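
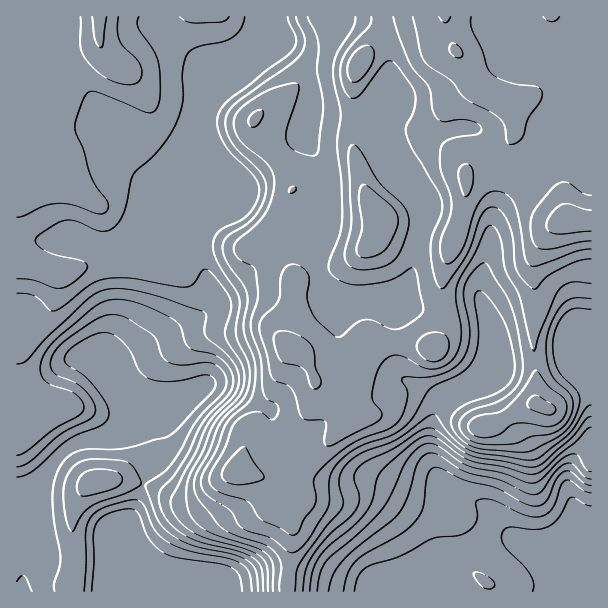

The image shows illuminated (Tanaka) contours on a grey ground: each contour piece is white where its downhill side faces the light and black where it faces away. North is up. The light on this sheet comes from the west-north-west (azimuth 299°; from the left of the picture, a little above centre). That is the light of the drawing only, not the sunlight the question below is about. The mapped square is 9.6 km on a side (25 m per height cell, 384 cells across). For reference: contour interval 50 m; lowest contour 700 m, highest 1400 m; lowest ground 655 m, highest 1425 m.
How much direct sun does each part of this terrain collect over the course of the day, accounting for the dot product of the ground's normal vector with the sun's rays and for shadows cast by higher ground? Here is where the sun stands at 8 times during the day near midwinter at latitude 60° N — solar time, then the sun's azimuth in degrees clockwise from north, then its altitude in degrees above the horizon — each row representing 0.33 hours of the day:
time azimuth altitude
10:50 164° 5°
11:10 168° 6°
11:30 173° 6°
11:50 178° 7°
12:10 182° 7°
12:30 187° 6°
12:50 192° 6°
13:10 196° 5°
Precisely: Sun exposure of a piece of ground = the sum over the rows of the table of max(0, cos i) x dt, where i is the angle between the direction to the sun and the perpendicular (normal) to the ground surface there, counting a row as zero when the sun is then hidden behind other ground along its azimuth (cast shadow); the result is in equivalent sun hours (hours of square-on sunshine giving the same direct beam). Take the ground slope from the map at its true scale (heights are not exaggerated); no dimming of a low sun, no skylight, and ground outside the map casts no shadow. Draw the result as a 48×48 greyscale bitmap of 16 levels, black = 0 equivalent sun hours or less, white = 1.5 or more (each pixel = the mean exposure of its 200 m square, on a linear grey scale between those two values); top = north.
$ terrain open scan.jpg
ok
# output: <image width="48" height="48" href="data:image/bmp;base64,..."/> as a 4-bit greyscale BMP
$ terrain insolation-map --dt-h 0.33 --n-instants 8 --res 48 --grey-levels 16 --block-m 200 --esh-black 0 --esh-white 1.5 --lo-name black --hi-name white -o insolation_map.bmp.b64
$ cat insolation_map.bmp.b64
<image width="48" height="48" href="data:image/bmp;base64,Qk32BAAAAAAAAHYAAAAoAAAAMAAAADAAAAABAAQAAAAAAIAEAAATCwAAEwsAABAAAAAAAAAAAAAAABEREQAiIiIAMzMzAERERABVVVUAZmZmAHd3dwCIiIgAmZmZAKqqqgC7u7sAzMzMAN3d3QDu7u4A////AEQzMzMzMzMzMzMzM0RERERERERDMzMzMzMhIzMzMzRVVWZCJFVVZlREREMiERIiMzMiMzMzNFeavMuVVnd3iGVUMzIhERIiMzMzMiMzRorO///JiJmYmHZlQzIhESMzMzM0QzMzV5vd3ty4ZomZmHdmVEQzM0VUMzM0RVZEV5mYd2d3VFiZmHdlVUREVoh1RDMzR5qoZnZVZVRVRFZ3d2ZVQyI0aJmFRTMzR6zbhTJHiHZEMzQzRVVUMiJGiZl1V1QyNHiZYgE2iYdTIiIhE0VEM1aJmZlmi4YxERIiEAARNVQyIjRDNEVERovMu7uZrKlRAAAAAAAAASIRI0aIdmZVaL3u7tzMp3mDAAAAEQAAABIRM0abuqmYm8///bq8kkaYMAAAAQAAABIiNENqzdzLzN7tuYnNpTN6pRABIRAAABEiNFM1iru8uoZlVorMuTNHmWISIiEAAAASJFUyNEV4dBAAJYiIiTMyMiEiIiEAAAAkNFVDMhJGUgAAATMiR0MQAAIyMiIQAAA2ZUVUQyE1ZRAAAAAAAkIAAAIzRVQhAAA2dTMjRDI2mmEAAAAAAkMQABMzVVVTEAE1ZTISNFVpzKQAABEAEkVAASM0RERVQzVVVTIiNGd4mYYgATIAEjWHMyNFQzNFVVdkIhEiEjMzIkUxE0MRIjN6qGZlVEMzM0VCAAEhABEQACMyNEVCIjNXmYdlVlVCESIQARIyEBIgASEjREVlI0RGiIh3d3ZkIhEAESMzMzMyEyEkVURoiXZmeJmZmIdkRUISIzMzMzMzRDI1VUNHmYh3eJqpmIdkV3QiMzM0VUMzRVVVZmVWd4dURXd2VWZVZ3QiEiNGiYZDRohlVmd3ZTIQASIiIjM0ZmVCABE1iYdURYhkRFeZmAAAABIzMgATQ0VkEAESNVZUM2dkM0eKuzMyE1ZDMyIyEAEzIjIRE0VTITVlREV4q2Zmd4dzMzMzEAACMzMiJFRDEBRmVTI1VlVnh2VUMzMzIAACVDMjRCESIRRnZSEREDRWZTI0MzMzIQABVkMzMQADMzRodCAAACM0QxEkMzMzIQABI0MzIAATRURWZCEAACIiIhIkUzMzIhFDEBIzIAEkZUM1VDEQACIiIiIkZjMzIlh0EBIzEAE1UyEkRDIQATMiIiMzRlMzJplTIiMzEBJFQhASNUMiEjMyIiMzRWQzR4ZTIzMxASNEMhABNEQzMzMzMiM0RFUzRVVEMzIhEzMyMyIjMzMzMzMzMzRERERDIRI0MzMjMzISNVVnZERDMzM0REVWVDNDEAASMzM1UzISNGeHVEREMzNERFZ3VDMzIAAAIzNGdDM0REVCEBIzMzNERGd2QyIzIQAAAjNGh0NmZVQgAAEjMzMzNWZTIjMzIQAAACMjV3ZnZmUhABEiMzMiNGQQESNFQhAAABIQE1ZVVVMiIjMzMzMyI0MQASRWZSAAACMQADVEMyESMzNEMzMzIzMhEjVmdkEAA1MQACRDMyESNEREQ0RDMzMzM0RVVUIQJVMhATRERDMzNEREQw=="/>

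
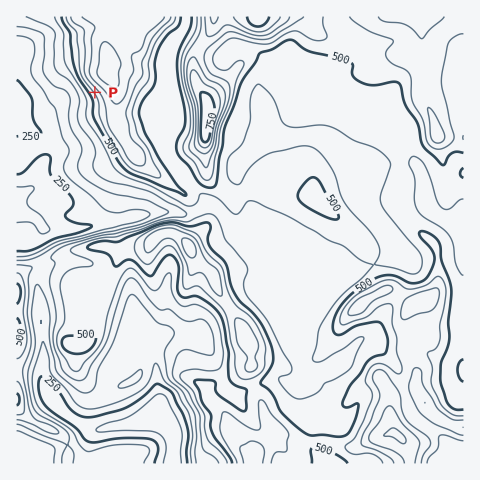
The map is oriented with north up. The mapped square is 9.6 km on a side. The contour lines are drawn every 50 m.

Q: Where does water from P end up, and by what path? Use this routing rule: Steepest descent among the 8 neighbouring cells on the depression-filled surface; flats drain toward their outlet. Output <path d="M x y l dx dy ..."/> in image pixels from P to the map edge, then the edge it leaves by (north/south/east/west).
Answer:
<path d="M95 92l-6 6-23 0-31 31-6 0-9-9-3 0"/>
exit: west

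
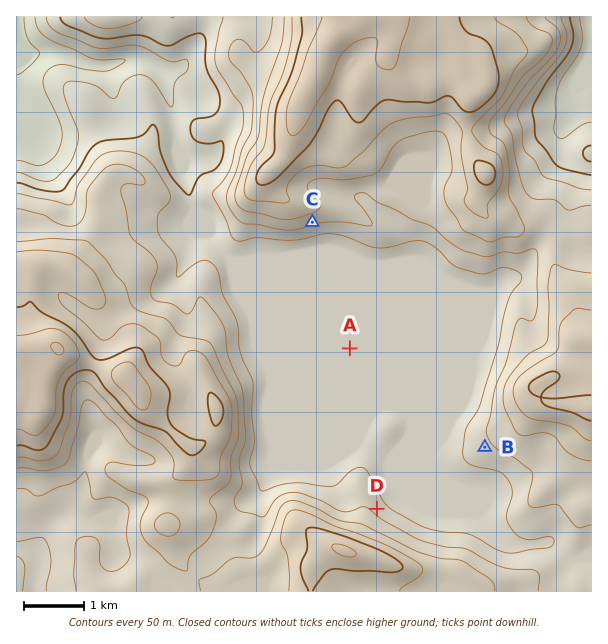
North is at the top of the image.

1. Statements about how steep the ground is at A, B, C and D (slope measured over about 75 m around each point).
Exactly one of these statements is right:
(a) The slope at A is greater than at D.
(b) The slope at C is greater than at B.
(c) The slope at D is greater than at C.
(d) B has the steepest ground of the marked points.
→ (b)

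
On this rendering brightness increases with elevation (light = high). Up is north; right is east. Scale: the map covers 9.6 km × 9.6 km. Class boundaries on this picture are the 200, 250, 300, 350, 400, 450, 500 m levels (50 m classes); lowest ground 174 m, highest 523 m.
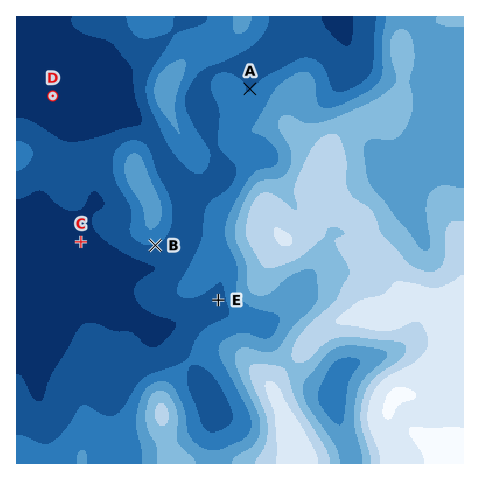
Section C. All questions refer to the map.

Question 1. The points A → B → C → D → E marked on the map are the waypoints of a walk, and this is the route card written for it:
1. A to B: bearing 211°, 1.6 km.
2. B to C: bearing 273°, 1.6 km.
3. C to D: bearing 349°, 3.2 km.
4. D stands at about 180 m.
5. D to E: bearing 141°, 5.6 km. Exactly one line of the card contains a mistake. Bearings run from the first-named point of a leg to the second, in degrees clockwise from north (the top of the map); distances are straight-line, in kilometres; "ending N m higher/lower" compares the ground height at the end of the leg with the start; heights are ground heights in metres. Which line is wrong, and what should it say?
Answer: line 1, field distance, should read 3.9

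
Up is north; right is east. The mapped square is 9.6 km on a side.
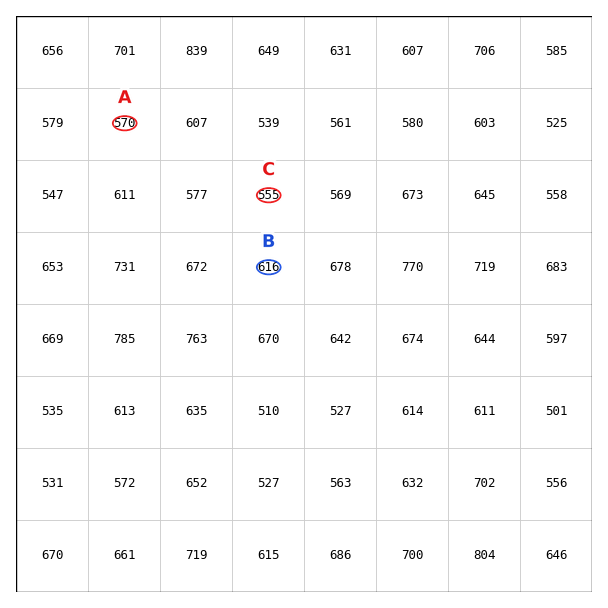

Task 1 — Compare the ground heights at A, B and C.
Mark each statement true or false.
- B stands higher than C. true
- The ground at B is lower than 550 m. false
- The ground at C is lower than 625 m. true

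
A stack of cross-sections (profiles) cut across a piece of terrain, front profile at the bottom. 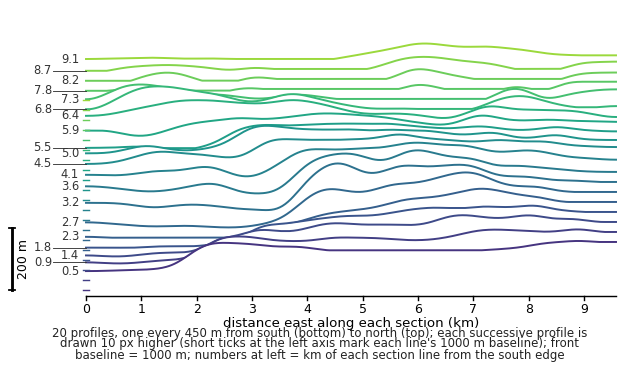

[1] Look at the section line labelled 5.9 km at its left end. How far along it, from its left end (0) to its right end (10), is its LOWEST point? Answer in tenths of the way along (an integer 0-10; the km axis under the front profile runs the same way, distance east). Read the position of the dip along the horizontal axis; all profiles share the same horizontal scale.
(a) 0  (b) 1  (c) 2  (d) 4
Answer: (b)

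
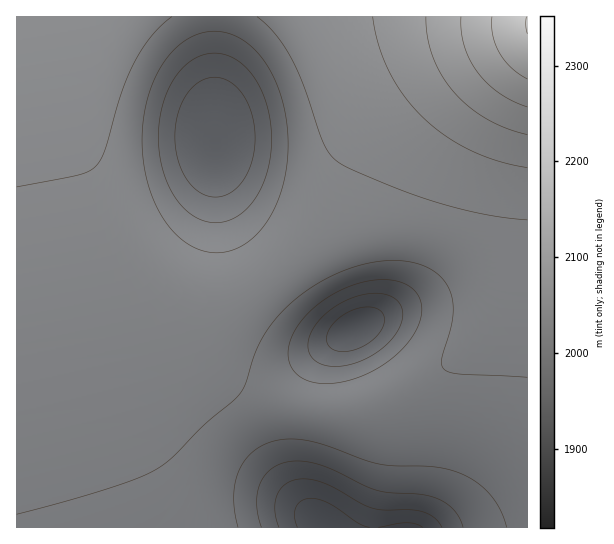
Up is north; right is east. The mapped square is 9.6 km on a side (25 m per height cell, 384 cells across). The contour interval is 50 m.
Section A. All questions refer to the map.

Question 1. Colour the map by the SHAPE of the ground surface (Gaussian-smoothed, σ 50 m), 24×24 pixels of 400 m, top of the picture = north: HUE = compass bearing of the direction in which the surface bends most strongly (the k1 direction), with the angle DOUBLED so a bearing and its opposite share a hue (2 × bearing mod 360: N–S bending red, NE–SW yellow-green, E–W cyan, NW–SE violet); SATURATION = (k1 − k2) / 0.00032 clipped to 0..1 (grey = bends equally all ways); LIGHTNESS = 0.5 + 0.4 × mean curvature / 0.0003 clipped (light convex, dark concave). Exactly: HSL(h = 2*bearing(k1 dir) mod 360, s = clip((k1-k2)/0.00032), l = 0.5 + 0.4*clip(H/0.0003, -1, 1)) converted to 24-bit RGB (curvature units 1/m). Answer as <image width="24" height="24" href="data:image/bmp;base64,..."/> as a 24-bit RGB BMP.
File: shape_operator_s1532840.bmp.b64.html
<image width="24" height="24" href="data:image/bmp;base64,Qk32BgAAAAAAADYAAAAoAAAAGAAAABgAAAABABgAAAAAAMAGAAATCwAAEwsAAAAAAAAAAAAAgIB/gIB/gIB/gIB/gIB/gYB/gYN+g4p7h51ykLtinNJLrsIxd0EnRw0iUgwfozgV+3AV5SU/FFaeALlgCfIBcsg+iaZfipVvgIB/gIB/gIB/gIB/gIB/gYF/g4R+iI15l6FvtbxdzbM+s1MkfBIwXhFFajRggJtbqrd/qIe8SmLfIsbsM9SZUbVmap9lepJxgH9/gH9/gH9/gH9/gIB/gYB/hIR9jY15n5dutpJbyFo5uyBJoReDbSaYQ2+tX8awe8Cmg56yaHm8V4u9WauxZKKNbZZ7dI52gH9/gH9/gH9/gH9/gIB/gYB/hIJ9jIV5moNwrGpfvkZoxjCklSnJOTTQUJ/SZczLdbewe5Wkcnuha32gbIubcJWUdI+Gd4p/gH9/gH9/gH9/gH9/gH9/gYB/g4B+iX97k3d0n2t5rV6bmlC+YknPUWrXYpTPcZ+7epOke4CWd3eTdXqRdYGPdoiMeImIeoeCgH9/gH9/gH9/gH9/gH9/gH9/gn9+hn18i3l8kXiGinaZZ3KxVoDQVH/hX2/efGrOk2+4k3Ojh3eTfHmMen6JeoKHe4WGfISDgH9/gH9/gH9/gH9/gH9/gH9/gX9/g35+hn1+iYF/e5J/YrCQQNXDLr7wOWb5gU38w1n00GDZs2uwlXeWgnyIfX+EfYKEfYODgH9/gH9/gH9/gH9/gH9/gH9/gH9/gn9/hH9+jId7lZ5ver1OF90XAM1WAMS8DyPjyzP//1Lq51q8uWmZlXeKhX6FfoCCfoGCgH9/gH9/gH9/gH9/gH9/gH+AgH+AgX+Ag35/jIB6o4xtx69QyOgSQKMAADoCADMPSGEh5xRR/Ttu3Fd2rmx6jnp/gn+Af4CAgH9/gH9/gH9/gH9/gH+AgICAf4CAf4CCf3+EiX2DnXN0xGte62c76HkGT2cFBTMABDMAOGAA4KkD54E4wHlemntyh358gYB/gH9/gH9/gH9/gH+AgIB/f4GAfYSDe4eJeICOf3iQmHaSs2qG31iG/0KO8h6TUCp9A00pAFkNL60ApuIVwrxPoJJsi4R4g4F8gH9/gH+AgH+AgIB/f4F/fYWAeJCJcZecaoKjb2imk2ulqW2cvmec41zA/1L3wD//FBr3A8beBdtyIdYrc7lNjp1pjIx1hYN6gH+AgH+AgH9/gIB/foR+eJF+baaOYLW1VIS8W1C+mVe8tWOorWyRsmyhxmPMuVnmg1DvRV7nQavVTb6iYKZyeJRvhYp1hYR3gH+AgH+AgIB/gIF/fIt7b6V1X8CJTMm/OH7IQzXDnj3JyVKpumOAoXJ+mnWVl26njGi1dGW4Z3SvbYyfdY+JfId4hoZ1hoN0gH+AgH+AgIB/gIN+fpd2arxlUtJ1OsixNWimPTKdijavzkGXz1hosHFqkHh4iXqIiHeNhXaQgnaOgXmIg3p9hX12h35yiYFvgH+AgH9/gIB/god8hqZwetFdSdVUQZ+SOUh6OjdzXzuCtz582lhPxIBimIBzhXp9hHmAhneAh3V9h3R5iHFyinRvi3lsjH5qgH+AgH9/gIF/hox6lrRrlt5YWshGRWh6RThnP0NhODtrj0lw2XVK05ldoopwh3l6hXd/hnR9iHF6im91jGxujm1pj3RnkHxmgH+AgIB/gYF/i495q75nuuNVfbRKPDxuTTNvSlNsLT5ub0t40ZtJ27hbqJZuiHh5hnWBiHGAim59jWt4kGhxkmZolG1llXhkgH+AgIB/gYF/kZF4wMJm4ORUoqZRNjVuNTF6UlJ+Jyd0TUlxzMZL3ddbqaFuiHh8h3OFim+GjWyEkGmAk2Z5lmVwmWVlmnNlgH+AgIB/gYF/kI15v7Bn48JVr4JMOjpuM0pxWEtvPytvS2J1pM9LwdldoqRxh3iBhnGJi22MkGqNlGeLmGWGm2Z/nGh1nW1rgH+AgH9/gYB/jYd6t5tq351Xw19GX0N2N0VnR0BiPzZrTIpxfNZMn9BgkJt1g3iGgW+KhWuOi2iSk2aXm2aYnmmSoG6KoHSBgH+AgH9/gIB/iIN8qYlu1H5c0kdOl0GPRDl1ODhvO1d+QbF7XNhQgsBlgpB6fHaHe26LfGqQgGeUhmaZj2iemW2ho3SipH2agH+AgH+AgIB/hIB9mn90wWtj009wwjmuYjSeMjuXNoWqQM2WWM5pcK1seomCdXOIc26McmqQc2eVdmabfWmfhm+jkXimnYOogH+AgH+AgH9/gn9/jXx6qW1yw1yIykfAeDXFM0PAOp/JT8qpYrqBc5l8eIKHcnSIbW+MaWuQZ2mWZmibaWqfcXCjfHqmiYWq"/>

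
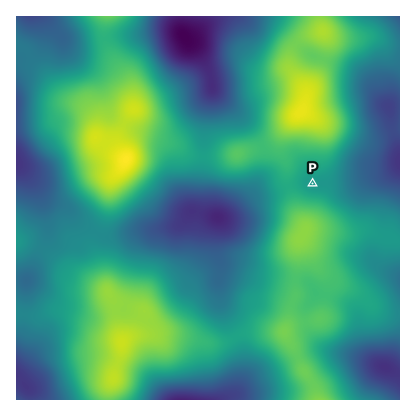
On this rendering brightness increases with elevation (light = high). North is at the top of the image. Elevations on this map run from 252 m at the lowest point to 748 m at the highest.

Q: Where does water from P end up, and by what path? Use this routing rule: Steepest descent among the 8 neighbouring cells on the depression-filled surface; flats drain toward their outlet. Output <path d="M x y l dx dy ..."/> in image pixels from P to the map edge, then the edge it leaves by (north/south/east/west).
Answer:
<path d="M312 184l44 0 8-6 14 0 4 0 10-10 8-4"/>
exit: east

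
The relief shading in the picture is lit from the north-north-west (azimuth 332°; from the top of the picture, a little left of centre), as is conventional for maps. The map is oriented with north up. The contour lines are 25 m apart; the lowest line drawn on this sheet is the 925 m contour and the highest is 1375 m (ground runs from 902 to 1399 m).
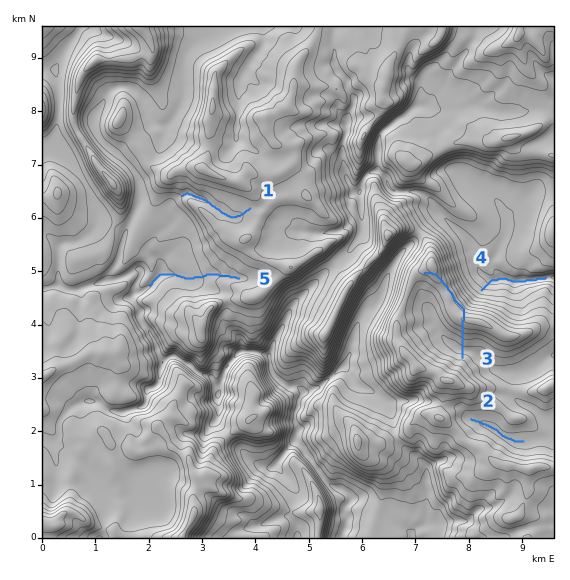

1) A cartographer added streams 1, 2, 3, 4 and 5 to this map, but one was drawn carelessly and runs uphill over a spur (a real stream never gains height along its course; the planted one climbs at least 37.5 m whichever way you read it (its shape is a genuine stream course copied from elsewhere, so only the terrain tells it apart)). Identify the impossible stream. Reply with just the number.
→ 3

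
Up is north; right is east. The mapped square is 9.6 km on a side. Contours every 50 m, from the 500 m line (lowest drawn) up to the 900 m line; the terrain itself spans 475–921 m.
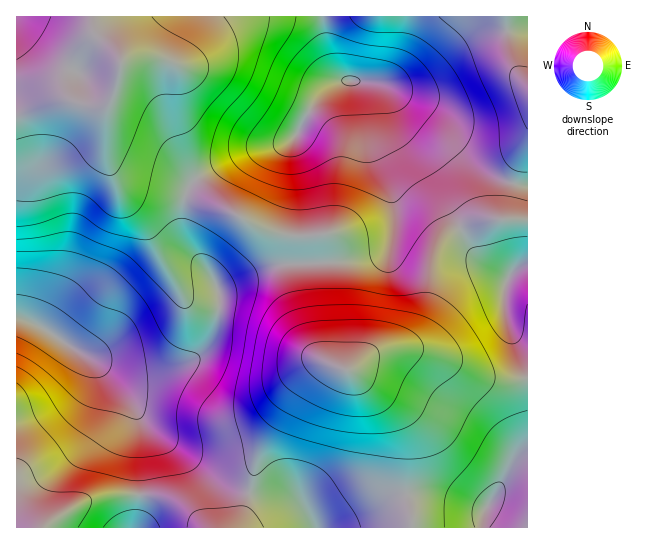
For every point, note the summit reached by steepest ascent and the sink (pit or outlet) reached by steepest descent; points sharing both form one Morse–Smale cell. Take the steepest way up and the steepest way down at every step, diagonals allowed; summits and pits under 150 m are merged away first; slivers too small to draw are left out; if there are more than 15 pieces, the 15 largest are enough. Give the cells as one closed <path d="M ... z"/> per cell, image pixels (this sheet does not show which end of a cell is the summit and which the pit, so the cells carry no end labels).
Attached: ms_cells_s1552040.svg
<path d="M93 16l-77 1 0 510 511 1 1-149-41 0-21-8-25-14-22-6-18-3-24 4-30 19-14-7-5-11 1-27-2-73-3-18-33 1-16-3-20-6-25-15-11-7-19-19-32-44-11-11-39-18-6-6-1-6 6-18 4-21-5-9-20-19z"/><path d="M506 16l-412 0-1 11 3 7 20 19 5 9-4 21-6 18 1 6 6 6 39 18 11 11 32 44 19 19 34 20 13 6 25 5 33-1 3 18 2 73-1 27 5 11 14 7 30-19 24-4 18 3 22 6 25 14 21 8 32 1 9-2 0-292-11-13-6-15z"/><path d="M527 16l-20 1 0 16 4 25 6 15 10 12z"/>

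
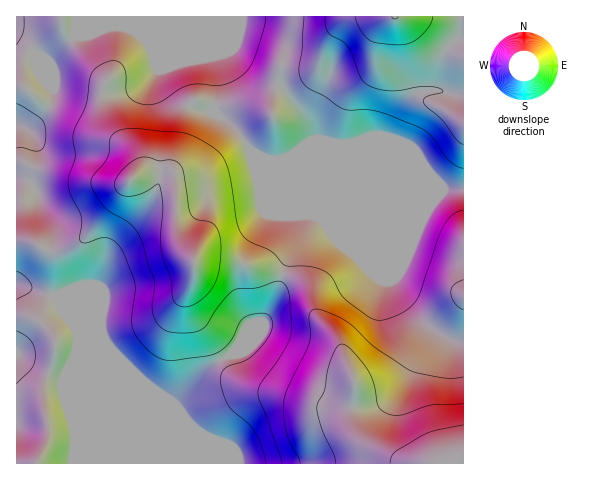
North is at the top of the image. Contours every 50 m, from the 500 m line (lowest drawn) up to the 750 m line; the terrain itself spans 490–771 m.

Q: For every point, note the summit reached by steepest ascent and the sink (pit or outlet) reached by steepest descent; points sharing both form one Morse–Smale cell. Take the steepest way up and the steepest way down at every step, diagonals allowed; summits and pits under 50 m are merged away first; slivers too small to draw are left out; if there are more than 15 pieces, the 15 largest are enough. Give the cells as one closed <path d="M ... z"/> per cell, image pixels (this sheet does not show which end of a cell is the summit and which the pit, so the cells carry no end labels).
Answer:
<path d="M364 156l-76 0-7 4-20-2 21 21 16 37 0 18-3 11-11 22-11 38-9 15-23 22-13 15-19 10-34 35-32-13-86-85-3-7-37-13-1 179 447 1 1-274-18 0-7-2z"/><path d="M154 56l3 14-9 11-14 9-22 4-37-2-19-4-12-26-4-2 13 31-1 8-6 12-14 16-7 1-9-3 0 159 38 13 3 7 86 85 32 13 34-35 19-10 39-41 30-78 1-22-16-37-34-32-10-16-18-15-6-8-8 4-14-4-11-6-12-14-7-20z"/><path d="M463 16l-386 0-3 20 9 1 22-9 14-2 14 5 17 0 61 26 6 23-1 31 22 20 13 19 13 8 17 2 7-4 76 0 75 32 7 2 17 0z"/><path d="M76 16l-60 1 0 107 2 2 7 2 7-1 14-16 6-12 1-8-14-34 5 5 12 26 19 4 37 2 22-4 14-9 9-11-4-16 9 14 7 20 12 14 11 6 14 4 8-4 3-28-6-23-61-26-17 0-14-5-14 2-22 9-8 0z"/>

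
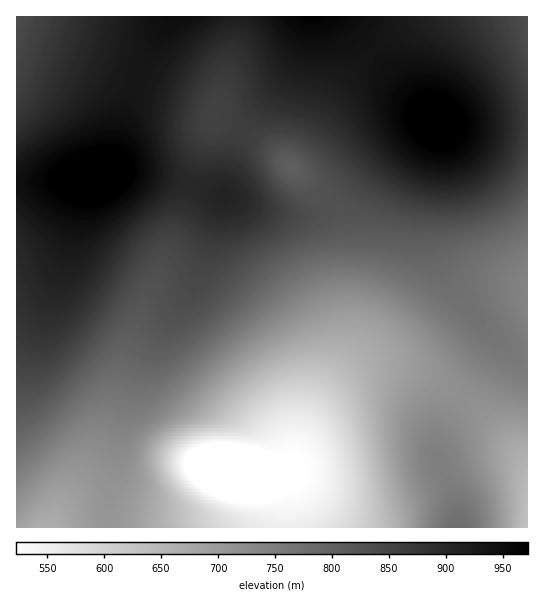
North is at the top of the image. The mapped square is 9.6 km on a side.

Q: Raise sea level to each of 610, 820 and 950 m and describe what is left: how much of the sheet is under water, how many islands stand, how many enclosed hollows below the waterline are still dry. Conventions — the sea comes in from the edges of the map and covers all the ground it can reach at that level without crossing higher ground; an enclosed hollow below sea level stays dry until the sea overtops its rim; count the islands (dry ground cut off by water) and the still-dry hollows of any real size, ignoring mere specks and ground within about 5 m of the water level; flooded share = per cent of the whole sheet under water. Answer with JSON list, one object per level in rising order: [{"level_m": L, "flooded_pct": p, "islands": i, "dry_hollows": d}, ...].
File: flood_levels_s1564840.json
[{"level_m": 610, "flooded_pct": 8, "islands": 0, "dry_hollows": 0}, {"level_m": 820, "flooded_pct": 48, "islands": 0, "dry_hollows": 1}, {"level_m": 950, "flooded_pct": 94, "islands": 2, "dry_hollows": 0}]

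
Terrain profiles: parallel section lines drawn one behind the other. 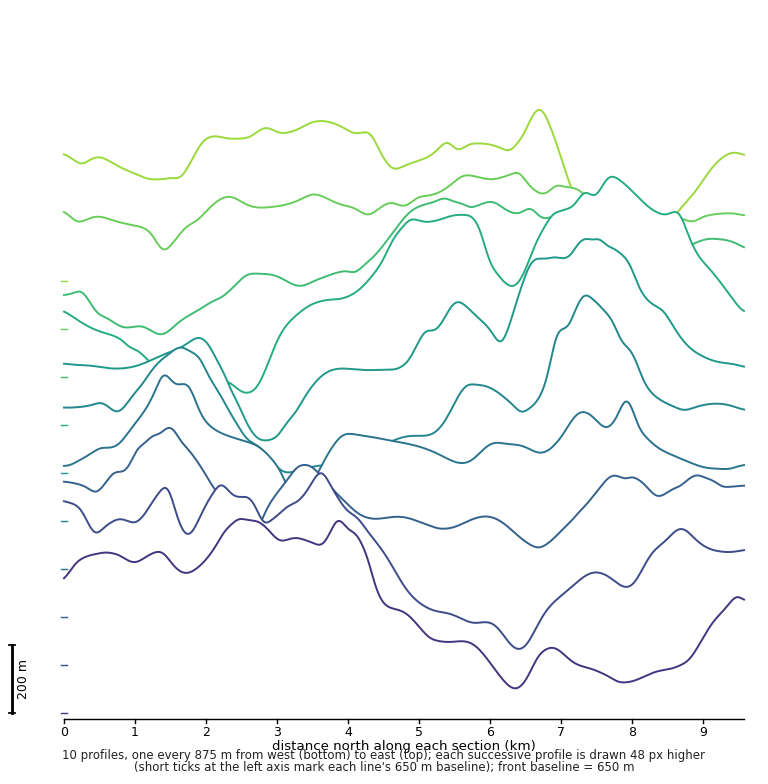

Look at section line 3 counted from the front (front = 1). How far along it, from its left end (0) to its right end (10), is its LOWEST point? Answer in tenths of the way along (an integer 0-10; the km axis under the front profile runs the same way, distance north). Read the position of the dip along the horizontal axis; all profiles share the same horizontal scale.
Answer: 7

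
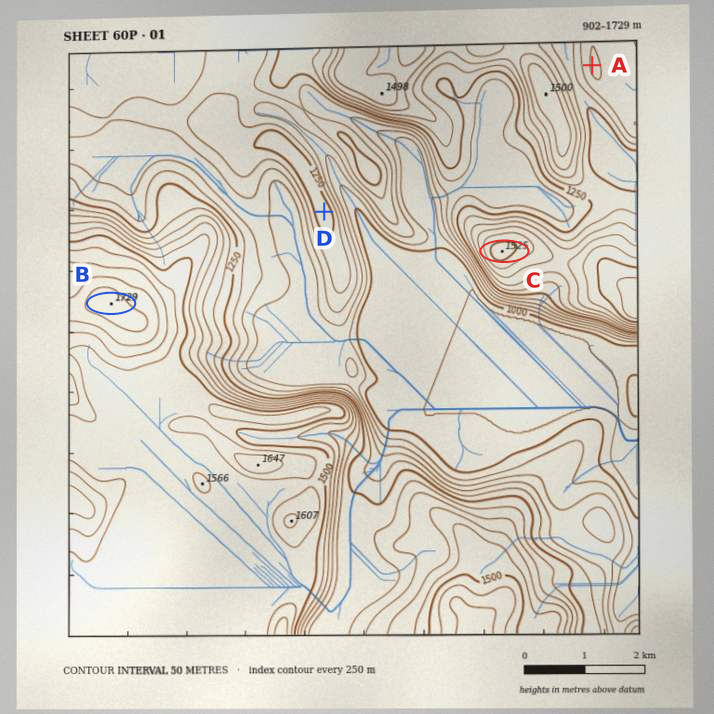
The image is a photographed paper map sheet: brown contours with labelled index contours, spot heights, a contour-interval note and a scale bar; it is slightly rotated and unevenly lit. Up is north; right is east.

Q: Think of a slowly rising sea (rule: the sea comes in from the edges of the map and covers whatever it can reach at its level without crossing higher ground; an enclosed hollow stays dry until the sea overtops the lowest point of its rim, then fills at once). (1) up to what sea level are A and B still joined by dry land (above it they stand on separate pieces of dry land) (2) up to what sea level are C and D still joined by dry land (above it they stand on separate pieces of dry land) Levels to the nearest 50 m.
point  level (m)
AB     1150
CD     1200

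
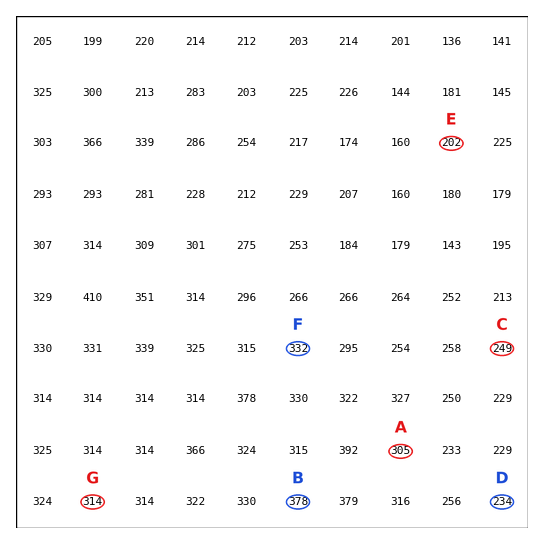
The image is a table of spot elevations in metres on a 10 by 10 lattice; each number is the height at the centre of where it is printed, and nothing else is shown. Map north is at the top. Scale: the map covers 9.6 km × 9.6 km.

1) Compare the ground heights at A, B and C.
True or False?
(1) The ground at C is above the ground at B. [False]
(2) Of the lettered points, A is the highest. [False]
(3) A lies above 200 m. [True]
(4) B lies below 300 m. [False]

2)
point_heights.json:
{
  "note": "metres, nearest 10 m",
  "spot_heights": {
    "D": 230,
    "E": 200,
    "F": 330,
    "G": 310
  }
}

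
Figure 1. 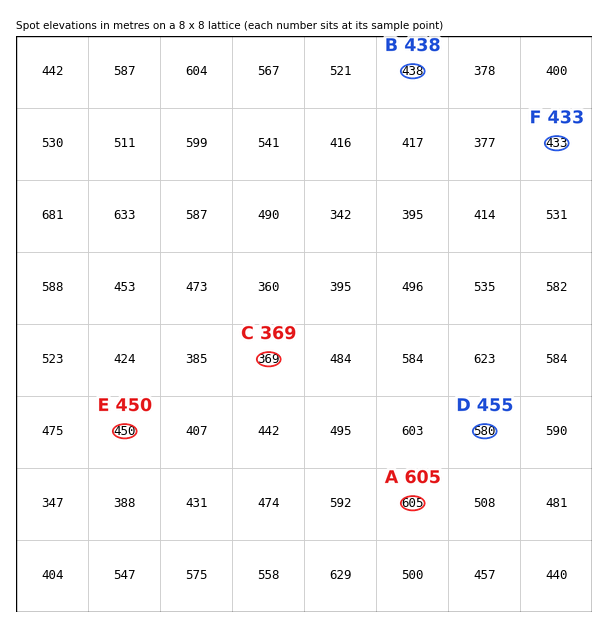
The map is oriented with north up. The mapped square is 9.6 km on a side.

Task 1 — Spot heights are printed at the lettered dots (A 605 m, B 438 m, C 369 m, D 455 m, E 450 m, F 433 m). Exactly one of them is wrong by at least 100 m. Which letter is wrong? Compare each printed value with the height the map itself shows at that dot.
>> D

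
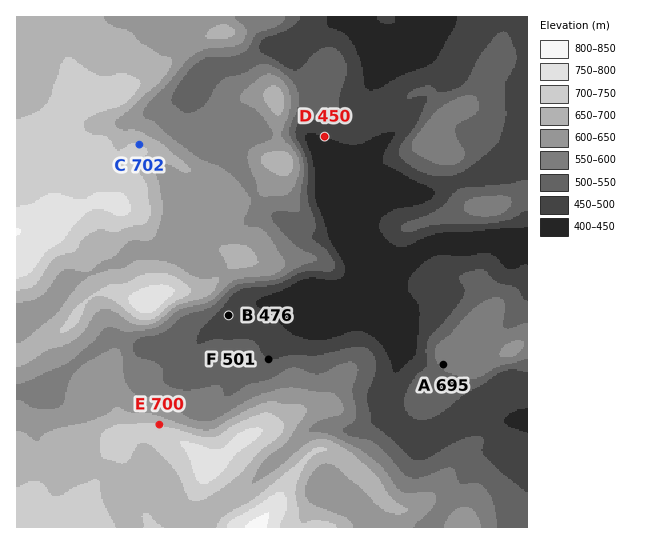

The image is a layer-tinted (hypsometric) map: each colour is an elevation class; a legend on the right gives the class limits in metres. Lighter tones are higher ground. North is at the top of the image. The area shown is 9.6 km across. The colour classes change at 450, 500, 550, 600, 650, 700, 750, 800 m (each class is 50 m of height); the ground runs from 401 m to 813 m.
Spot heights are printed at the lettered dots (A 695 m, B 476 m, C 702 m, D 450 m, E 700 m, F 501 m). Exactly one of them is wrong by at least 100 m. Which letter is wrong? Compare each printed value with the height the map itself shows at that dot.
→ A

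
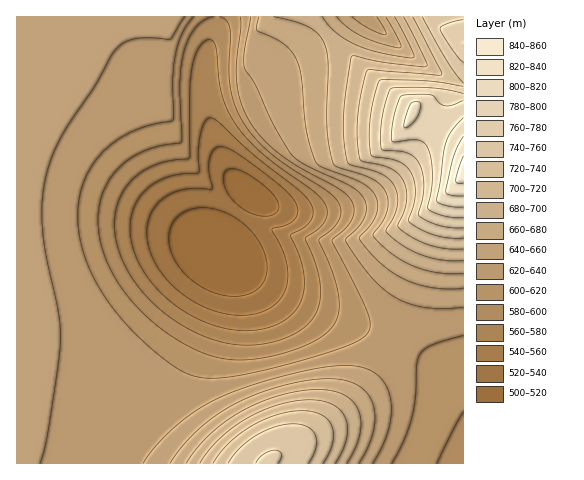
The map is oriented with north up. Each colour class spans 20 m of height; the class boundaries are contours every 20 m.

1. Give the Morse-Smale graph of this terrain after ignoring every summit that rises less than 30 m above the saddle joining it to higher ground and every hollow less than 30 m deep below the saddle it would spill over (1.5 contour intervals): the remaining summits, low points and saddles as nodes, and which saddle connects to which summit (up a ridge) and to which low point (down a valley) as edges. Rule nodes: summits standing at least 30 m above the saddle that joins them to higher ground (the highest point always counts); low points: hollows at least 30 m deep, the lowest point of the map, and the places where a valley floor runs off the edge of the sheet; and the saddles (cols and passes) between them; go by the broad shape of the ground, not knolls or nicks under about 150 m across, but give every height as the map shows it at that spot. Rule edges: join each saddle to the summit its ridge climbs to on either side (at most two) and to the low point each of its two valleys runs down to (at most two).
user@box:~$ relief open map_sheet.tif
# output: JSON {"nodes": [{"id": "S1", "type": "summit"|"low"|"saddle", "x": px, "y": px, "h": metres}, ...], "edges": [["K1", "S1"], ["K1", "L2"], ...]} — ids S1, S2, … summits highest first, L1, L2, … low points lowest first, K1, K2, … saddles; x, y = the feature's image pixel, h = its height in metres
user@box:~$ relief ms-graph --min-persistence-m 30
{"nodes": [
{"id": "S1", "type": "summit", "x": 463, "y": 172, "h": 852},
{"id": "S2", "type": "summit", "x": 463, "y": 43, "h": 780},
{"id": "S3", "type": "summit", "x": 269, "y": 460, "h": 761},
{"id": "L1", "type": "low", "x": 222, "y": 256, "h": 505},
{"id": "L2", "type": "low", "x": 367, "y": 17, "h": 624},
{"id": "K1", "type": "saddle", "x": 463, "y": 85, "h": 739},
{"id": "K2", "type": "saddle", "x": 325, "y": 29, "h": 685},
{"id": "K3", "type": "saddle", "x": 395, "y": 340, "h": 624}],
"edges": [["K1", "S1"], ["K1", "S2"], ["K1", "L2"], ["K2", "S1"], ["K2", "L1"], ["K2", "L2"], ["K3", "S1"], ["K3", "S3"], ["K3", "L1"]]}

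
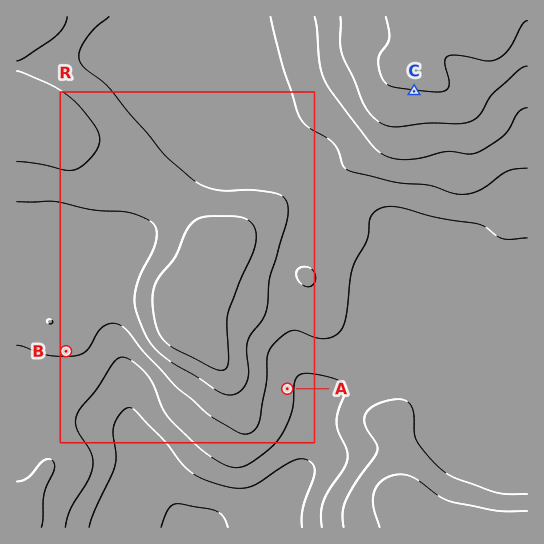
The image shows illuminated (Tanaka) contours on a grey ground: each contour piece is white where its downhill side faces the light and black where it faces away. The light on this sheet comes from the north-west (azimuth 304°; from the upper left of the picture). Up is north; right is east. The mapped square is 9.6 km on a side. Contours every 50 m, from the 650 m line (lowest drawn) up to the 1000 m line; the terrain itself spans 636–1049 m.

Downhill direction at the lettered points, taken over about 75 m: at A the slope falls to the E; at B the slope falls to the S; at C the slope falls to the S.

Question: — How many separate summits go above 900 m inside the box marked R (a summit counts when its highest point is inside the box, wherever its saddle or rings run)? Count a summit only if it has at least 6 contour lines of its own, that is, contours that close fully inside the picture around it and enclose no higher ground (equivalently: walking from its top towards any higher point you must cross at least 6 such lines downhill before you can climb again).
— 0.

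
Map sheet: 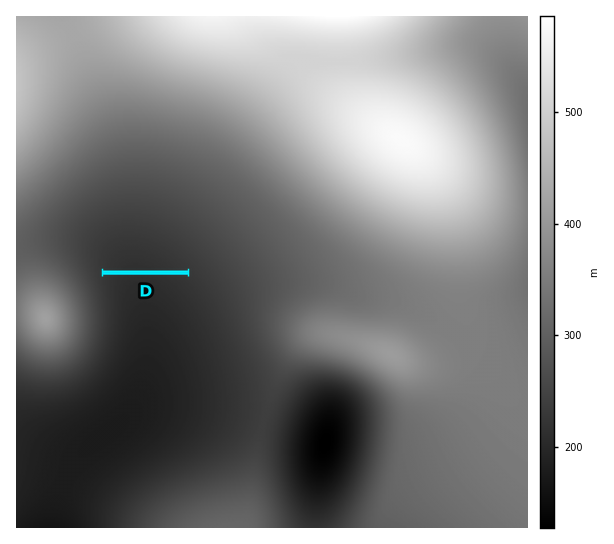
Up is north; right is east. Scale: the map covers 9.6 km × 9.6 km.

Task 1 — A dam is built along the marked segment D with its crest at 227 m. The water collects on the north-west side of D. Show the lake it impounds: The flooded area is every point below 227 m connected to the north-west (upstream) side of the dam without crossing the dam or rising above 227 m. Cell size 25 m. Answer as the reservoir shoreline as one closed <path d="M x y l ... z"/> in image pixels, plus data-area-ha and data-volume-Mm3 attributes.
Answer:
<path d="M138 243l-16 0-11 5-6 9-1 13 80 0-13-11-12-8-21-8z" data-area-ha="57" data-volume-Mm3="3.13"/>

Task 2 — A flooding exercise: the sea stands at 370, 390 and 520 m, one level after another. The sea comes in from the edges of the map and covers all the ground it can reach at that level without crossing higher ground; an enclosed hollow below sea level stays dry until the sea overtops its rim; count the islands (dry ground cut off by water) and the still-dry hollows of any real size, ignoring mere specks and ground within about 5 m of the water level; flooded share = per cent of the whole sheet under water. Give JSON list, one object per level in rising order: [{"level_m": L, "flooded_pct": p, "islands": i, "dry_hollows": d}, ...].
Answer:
[{"level_m": 370, "flooded_pct": 67, "islands": 2, "dry_hollows": 0}, {"level_m": 390, "flooded_pct": 72, "islands": 2, "dry_hollows": 0}, {"level_m": 520, "flooded_pct": 93, "islands": 1, "dry_hollows": 0}]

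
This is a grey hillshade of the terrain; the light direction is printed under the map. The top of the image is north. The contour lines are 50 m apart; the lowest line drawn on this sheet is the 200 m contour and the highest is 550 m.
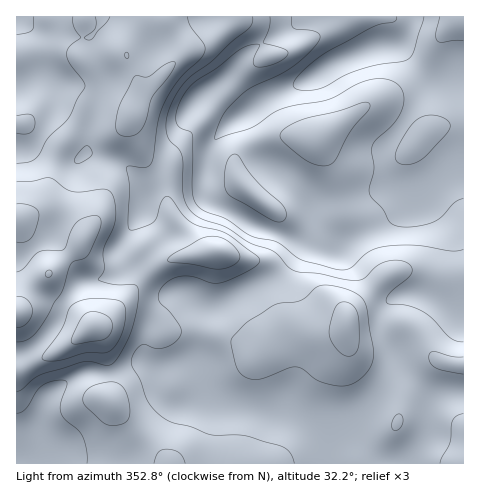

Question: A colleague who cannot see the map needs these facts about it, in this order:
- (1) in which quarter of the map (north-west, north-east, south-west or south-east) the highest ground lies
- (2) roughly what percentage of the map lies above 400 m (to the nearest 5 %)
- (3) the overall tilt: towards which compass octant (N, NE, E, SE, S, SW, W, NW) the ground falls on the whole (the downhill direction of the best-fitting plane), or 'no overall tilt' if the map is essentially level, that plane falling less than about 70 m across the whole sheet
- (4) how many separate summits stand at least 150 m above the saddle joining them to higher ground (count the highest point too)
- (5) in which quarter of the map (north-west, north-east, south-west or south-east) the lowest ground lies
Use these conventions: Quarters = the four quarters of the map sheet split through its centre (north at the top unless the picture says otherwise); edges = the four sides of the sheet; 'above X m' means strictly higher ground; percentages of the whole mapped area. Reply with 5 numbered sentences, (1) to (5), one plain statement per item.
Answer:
(1) The highest point lies in the south-west quarter of the map.
(2) Roughly 35 % of the ground is higher than 400 m.
(3) Overall the map slopes down towards the north-east.
(4) Counting only tops that stand 150 m proud, the map has 1 summit.
(5) The lowest point lies in the north-east quarter of the map.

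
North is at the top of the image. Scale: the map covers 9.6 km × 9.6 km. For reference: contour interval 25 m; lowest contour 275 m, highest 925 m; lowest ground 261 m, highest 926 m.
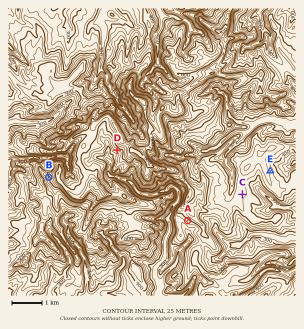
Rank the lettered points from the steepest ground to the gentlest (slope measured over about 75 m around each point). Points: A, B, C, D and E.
B D A E C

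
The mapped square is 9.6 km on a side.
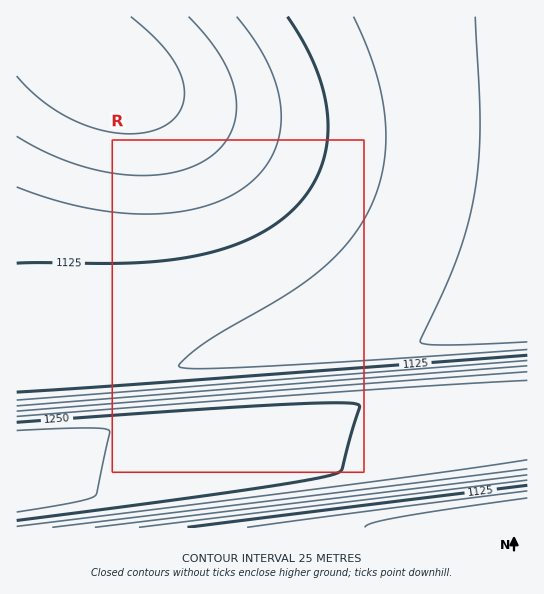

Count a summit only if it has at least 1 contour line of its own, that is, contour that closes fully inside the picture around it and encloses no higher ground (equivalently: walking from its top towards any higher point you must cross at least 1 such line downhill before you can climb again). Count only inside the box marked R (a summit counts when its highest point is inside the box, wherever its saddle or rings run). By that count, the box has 0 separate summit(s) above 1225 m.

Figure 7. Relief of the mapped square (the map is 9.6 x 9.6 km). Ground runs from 1060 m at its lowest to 1285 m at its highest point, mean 1150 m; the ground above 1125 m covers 49.7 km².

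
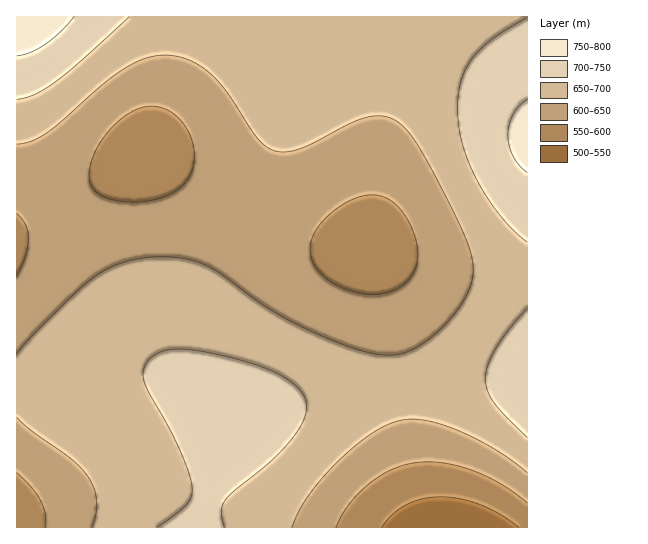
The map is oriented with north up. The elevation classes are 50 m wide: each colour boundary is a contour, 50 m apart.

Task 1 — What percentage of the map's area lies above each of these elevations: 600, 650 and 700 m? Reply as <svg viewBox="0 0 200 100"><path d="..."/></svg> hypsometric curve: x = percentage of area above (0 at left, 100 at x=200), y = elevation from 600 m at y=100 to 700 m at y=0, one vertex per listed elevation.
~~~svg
<svg viewBox="0 0 200 100"><path d="M179 100l-64-50-86-50"/></svg>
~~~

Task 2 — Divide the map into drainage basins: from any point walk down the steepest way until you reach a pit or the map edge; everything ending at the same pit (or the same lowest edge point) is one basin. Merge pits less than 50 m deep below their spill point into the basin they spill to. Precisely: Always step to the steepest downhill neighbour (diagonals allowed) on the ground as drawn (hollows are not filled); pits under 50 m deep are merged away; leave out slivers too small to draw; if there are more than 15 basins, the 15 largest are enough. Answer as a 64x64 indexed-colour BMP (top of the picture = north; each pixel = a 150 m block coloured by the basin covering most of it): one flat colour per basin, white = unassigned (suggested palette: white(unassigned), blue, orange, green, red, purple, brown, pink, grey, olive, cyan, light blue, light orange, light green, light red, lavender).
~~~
<image width="64" height="64" href="data:image/bmp;base64,Qk12CAAAAAAAAHYAAAAoAAAAQAAAAEAAAAABAAQAAAAAAAAIAAATCwAAEwsAABAAAAAAAAAA////ALR3HwAOf/8ALKAsACgn1gC9Z5QAS1aMAMJ34wB/f38AIr28AM++FwDox64AeLv/AIrfmACWmP8A1bDFADMzMzMzMzMzMzMzMiIiIiIiIiIiIiIiIiIiIiIiIiIiMzMzMzMzMzMzMzMyIiIiIiIiIiIiIiIiIiIiIiIiIiIzMzMzMzMzMzMzMzMiIiIiIiIiIiIiIiIiIiIiIiIiIjMzMzMzMzMzMzMzMyIiIiIiIiIiIiIiIiIiIiIiIiIiMzMzMzMzMzMzMzMzIiIiIiIiIiIiIiIiIiIiIiIiIiIzMzMzMzMzMzMzMzMyIiIiIiIiIiIiIiIiIiIiIiIiIjMzMzMzMzMzMzMzMzIiIiIiIiIiIiIiIiIiIiIiIiIiMzMzMzMzMzMzMzMzMiIiIiIiIiIiIiIiIiIiIiIiIiIzMzMzMzMzMzMzMzMzIiIiIiIiIiIiIiIiIiIiIiIiIjMzMzMzMzMzMzMzMzMiIiIiIiIiIiIiIiIiIiIiIiIiMzMzMzMzMzMzMzMzMyIiIiIiIiIiIiIiIiIiIiIiIiIzMzMzMzMzMzMzMzMzMiIiIiIiIiIiIiIiIiIiIiIiIjMzMzMzMzMzMzMzMzMyIiIiIiIiIiIiIiIiIiIiIiIiMzMzMzMzMzMzMzMzMzMiIiIiIiIiIiIiIiIiIiIiIiIzMzMzMzMzMzMzMzMzMxEiIiIiIiIiIiIiIiIiIiIiIjMzMzMzMzMzMzMzMzERERERESIiIiIiIiIiIiIiIiIiMzMzMzMzMzMzMzMzERERERERERERIiIiIiIiIiIiIiIREzMzMzMzMzMzMxERERERERERERERERESIiIiIiIiIhEREREREzMzMzMRERERERERERERERERERERERERERERERERERERERERERERERERERERERERERERERERERERERERERERERERERERERERERERERERERERERERERERERERERERERERERERERERERERERERERERERERERERERERERERERERERERERERERERERERERERERERERERERERERERERERERERERERERERERERERERERERERERERERERERERERERERERERERERERERERERERERERERERERERERERERERERERERERERERERERERERERERERERERERERERERERERERERERERERERERERERERERERERERERERERERERERERERERERERERERERERERERERERERERERERERERERERERERERERERERERERERERERERERERERERERERERERERERERERERERERERERERERERERERERERERERERERERERERERERERERERERERERERERERERERERERERERERERERERERERERERERERERERERERERERERERERERERERERERERERERERERERERERERERERERERERERERERERERERERERERERERERERERERERERERERERERERERERERERERERERERERERERERERERERERERERERERERERERERERERERERERERERERERERERERERERERERERERERERERERERERERERERERERERERERERERERERERERERERERERERERERERERERERERERERERERERERERERERERERERERERERERERERERERERERERERERERERERERERERERERERERERERERERERERERERERERERERERERERERERERERERERERERERERERERERERERERERERERERERERERERERERERERERERERERERERERERERERERERERERERERERERERERERERERERERERERERERERERERERERERERERERERERERERERERERERERERERERERERERERERERERERERERERERERERERERERERERERERERERERERERERERERERERERERERERERERERERERERERERERERERERERERERERERERERERERERERERERERERERERERERERERERERERERERERERERERERERERERERERERERERERERERERERERERERERERERERERERERERERERERERERERERERERERERERERERERERERERERERERERERERERERERERERERERERERERERERERERERERERERERERERERERERERERERERERERERERERERERERERERERERERERERERERERERERERERERERERERERERERERERERERERERERERERERERERERERERERERERERERERERERERERERERERERERERIRERERERERERERERERERERERERERERERERERERERERIhERERERERERERERERERERERERERERERERERERERERIiERERERERERERERERERERERERERERERERERERERERIiIRERERERERERERERERERERERERERERERERERERERIiIhERERERERERERERERERERERERERERERERERERERIiIiERERERERERERERERERERERERERERERERERERESIiIiIREREREREREREREREREREREREREREREREREREiIiIiIhERERERERERERERERERERERERERERERERERIiIiIiIiEREREREREREREREREREREREREREREREREiIiIiIiIiIREREREREREREREREREREREREREREiIiIiIiIiIiIiIhERERERERERERERERERERERESIiIiIiIiIiIiIiIiIi"/>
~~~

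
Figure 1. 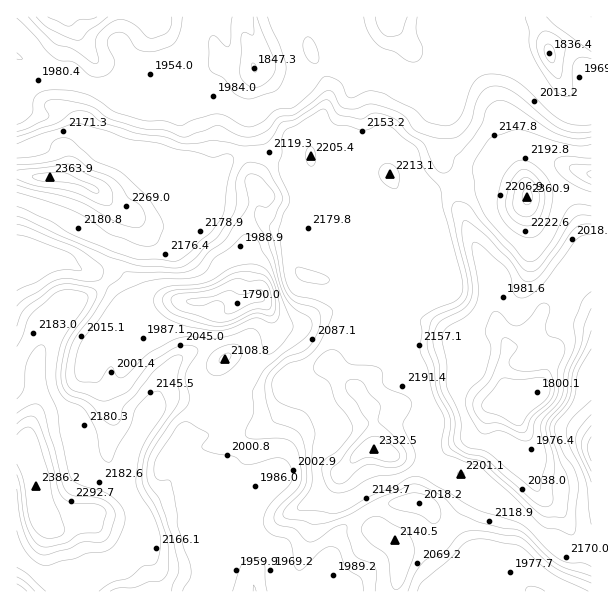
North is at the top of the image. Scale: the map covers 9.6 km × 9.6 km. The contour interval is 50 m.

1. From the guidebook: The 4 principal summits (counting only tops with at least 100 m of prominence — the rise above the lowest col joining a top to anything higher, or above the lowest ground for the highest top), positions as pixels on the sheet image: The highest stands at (36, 486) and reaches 2386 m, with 596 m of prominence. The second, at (48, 177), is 2364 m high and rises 244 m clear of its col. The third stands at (527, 197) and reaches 2361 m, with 242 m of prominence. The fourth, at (374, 449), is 2333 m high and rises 168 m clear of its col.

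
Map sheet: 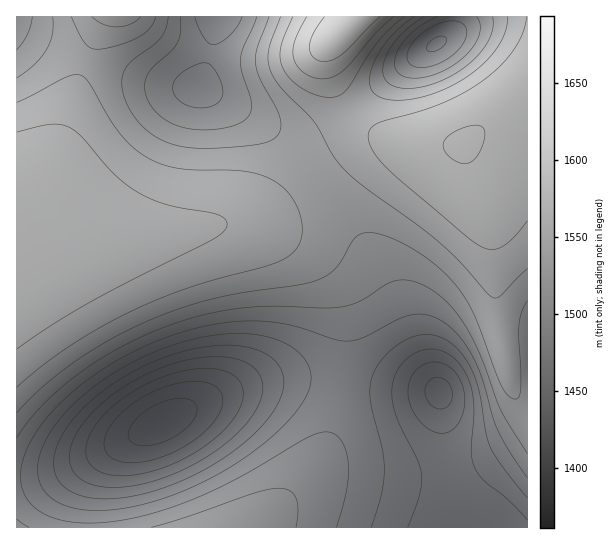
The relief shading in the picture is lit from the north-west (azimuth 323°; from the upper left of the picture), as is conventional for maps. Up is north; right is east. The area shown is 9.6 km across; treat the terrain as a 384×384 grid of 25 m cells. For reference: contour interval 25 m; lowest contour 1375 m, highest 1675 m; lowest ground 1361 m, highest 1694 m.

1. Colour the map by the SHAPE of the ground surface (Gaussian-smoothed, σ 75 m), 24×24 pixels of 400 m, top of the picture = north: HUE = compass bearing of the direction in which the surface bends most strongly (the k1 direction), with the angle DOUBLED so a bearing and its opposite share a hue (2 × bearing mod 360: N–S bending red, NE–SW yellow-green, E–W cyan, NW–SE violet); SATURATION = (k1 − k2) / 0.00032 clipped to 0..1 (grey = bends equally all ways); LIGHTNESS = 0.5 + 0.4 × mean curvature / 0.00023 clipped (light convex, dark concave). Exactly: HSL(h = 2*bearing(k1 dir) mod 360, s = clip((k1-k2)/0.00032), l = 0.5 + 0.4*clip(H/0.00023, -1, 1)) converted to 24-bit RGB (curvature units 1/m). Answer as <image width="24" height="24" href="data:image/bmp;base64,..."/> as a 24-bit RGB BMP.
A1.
<image width="24" height="24" href="data:image/bmp;base64,Qk32BgAAAAAAADYAAAAoAAAAGAAAABgAAAABABgAAAAAAMAGAAATCwAAEwsAAAAAAAAAAAAAUpptUpp+VZuWXIieY26ke2itl2u2rG67uHC7t3Oxr3WkpXeYnHmOk3yHi36Ehn+Df36DeXqFdHSHdG6IeWqIg2qEfl5ydT9oSZdIQZRQQZBfSI5yVI2MYHGSfWafoWmvuWu5vW6yunCos3OeqHaUnXmMk32Hi4CGgH+HeHyKcHKOb2eSe1+Uk12UkUeSikaPZZdGSZA6MogyMIE8N31LR3peXXp2gWqGoWeWs2iaumuauW+XsnORqHeMnHuIkIGHgoKKd4OQanWYYlyfeE+ko0unlz2dgl6UjZpQbZFBTYUzM3ooJXEjJ20qNW42UnBMfHRelmFkq2NztGh8tW2ArnOBpHmAl4CAhI2FdpOWYoKjSk6wbza3uTC+qkKZdZ+JooNcl45SeIlFUnw0NW8mJWUeI2MeMGgnTXI3doBKlHxVqHFbr25ksHJsqnxzoIp6kJh9cJ2DVZ6oNkurYhuxxxS9xkxhc9Juq2dppmhgl3NahIJSWXVBOWsuJ2UhI2QdL2wiSHkubog9mZhLqI5Urohfropoq5VtpahseqheS5FkLj5oQxFgnxJ38bZffv5ur22GsmmErGV+nWJyg2djYHJXP29ALW4xJXAmL3gmRoQuaJE7jZ9HqqVQsJ1as51etqZZs6tHenU7KBonHg8kbTJF7v+ao/+Lq3KTtG+auGuetWigqGaejmiSZGx+UXtrP31VNYFDM4c0SJA4Z5lCiKNMqaxSsqBYt5FUt21DjjRCRhxRExdINaWD4//LxfuNoXaUrHOetXCoum2zumu6p2i0iWanY2OZW4CPT41+R49nRZNUTphJap1RiaJZpaNiqIVlrVpprz6nUR+pETivNua42P+84+FtlXmPnneYqHSksnKxs2+4q227nGu4hWixaGWoYHuhXJSbWZmHWZpzXZtkbZxlhZlylIh8nm+Xi02yTDC6KVW9U9mPzv9+0YtJi3yJkXqPmXiYoXaipHSrpHKynnC2km62gmyyb2usanqlaY2haJ+daZ+Nbp6Gd5iGf4qOhW+VfVafXkafTmucZsRf1OVivWVLhX6EiH2IjXyNkXqUlHibl3ailnSpk3Oti3GugXGsdHKoc4Gkc5KjcqCjc6Ged5eYdniNhGaOgleOcFaKZoGLhbhnxchop2tmgn+Cg3+DhH+Ghn6Kh3yPinqVi3ibjHahi3Wkh3alf3ikeoGieo+jeZeid5CbdHiQhGmLi1uIiFiIdmSEcZGBhrFyqbF5mHx/gICBgIGCgIGDf4GGfn+KfnyOgHqUhHiYhnich3qdg36dgYedgI6dfImZeXWRiGeNjVqGi1iDhWOHcnmJdZ2GgKx6laKCkIOJgICCgIODf4WEfYiIe4iMeYOQeHyTeXeXgHiahX2ahYOZhYmYgoWVhHeRkGWQkFeGjlaDi2OIeHKKd5aUeKOLfaR9jZeDjIGHgYCGgYSFf4iFe42Id5GQdIyVcoKYcnibeXacg32biYSZjIWVkXmTlGSNk1aFkVWDjWKIgHSLeY6TeJ2Tep+JgJp/jI+CiX6DhX6MhIOIgYuFepGGdJaObpeaa4qdbHyfcnWfg3udkYCamniVnGOMmVSGlVOFkmCLhXOOfYmSfJmYfJqRfpaGhJCAioeAiHyBjHyUjoONho2Ee5SBcZqHaJ2VY5OeZICcbHSZhHWXmnGToV6EoFB6mVF6kmGFg3SRe4icfpCigJGfgpCXhI6LiomCiH9+h3yBl3iZlYCLlI6Dhph8cJt1ZJmAX5GLYYGIam9/hWZ4lFRlnUNWm0FOk1dTiY5scKKTcKe0dY+7enm5kHywmH6hlX6RjXyFiHuDmnOTnHmBn4p7nqB1hJxqaY1gWntaXW1XaWJVdk5Jhzk6ljIwnlA1ppRBcbdBOMtRPNCjTqjQYWXTnm3WvHLNuXS1o3aYknmJlmyBoW9wqoRtrZJlpZRWjINOdHFHZmZGYl1LaktRhEJgoEFetFhLv7BVkNc7LecOAdAtC7p6J428cUjR01/h3WnJxm2oqHORjWduompjs3RavXRJtG48mG09fnhKUXlaS3yKPlShVTq8lFjIw4TJy56r0cCPq91JL8MBAGQJAEQYIFxKl0aG2UyQ21+PwWqHg2VknWFYuVhFyk8yxV4yr49NXKlnPsi/JKDYHFjNJzLLaFXHqYrH1qjS5q3G6pGW35dBTYEOAjMAADMEDy4IjXoo0WU6ympbe2FklFFUszw8zUc0x5FbmsV8a9OgO9XQK3mnKz99PUJvWnl7iJpusZqD0oyi9o27/4Ky8jtlcW0pBC8MADMIDlcCe6kdxbRA"/>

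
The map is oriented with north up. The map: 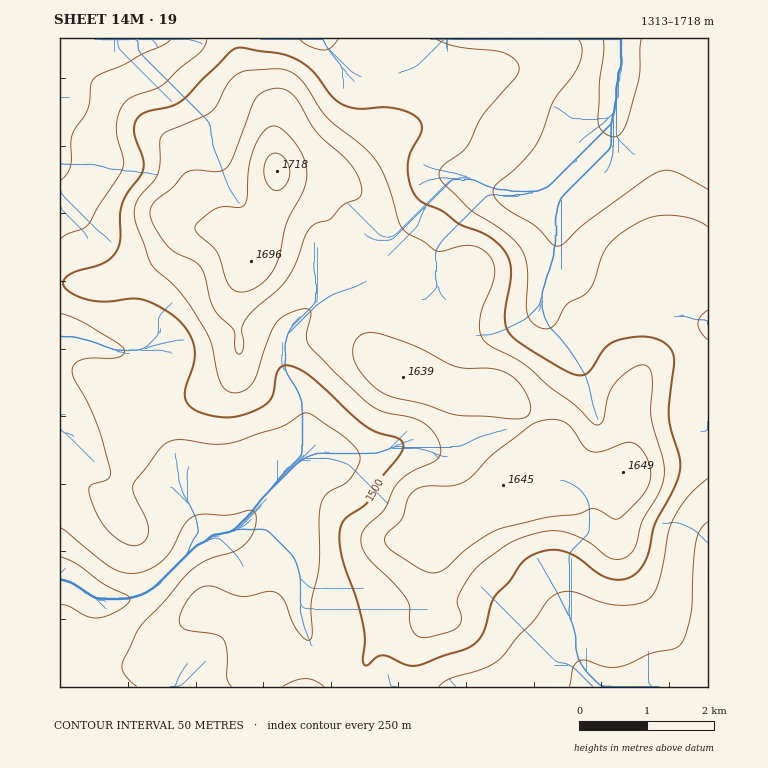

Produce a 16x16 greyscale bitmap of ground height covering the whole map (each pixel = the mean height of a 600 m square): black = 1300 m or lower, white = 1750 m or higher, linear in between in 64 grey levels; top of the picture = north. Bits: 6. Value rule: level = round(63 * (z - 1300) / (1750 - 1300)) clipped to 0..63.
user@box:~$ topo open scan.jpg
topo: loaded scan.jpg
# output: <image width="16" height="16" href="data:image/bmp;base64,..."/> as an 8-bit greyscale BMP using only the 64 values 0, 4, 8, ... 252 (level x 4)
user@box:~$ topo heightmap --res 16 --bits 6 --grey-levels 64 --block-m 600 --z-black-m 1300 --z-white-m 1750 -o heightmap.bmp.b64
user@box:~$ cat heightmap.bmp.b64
<image width="16" height="16" href="data:image/bmp;base64,Qk02BQAAAAAAADYEAAAoAAAAEAAAABAAAAABAAgAAAAAAAABAAATCwAAEwsAAAABAAAAAAAAAAAAAAEBAQACAgIAAwMDAAQEBAAFBQUABgYGAAcHBwAICAgACQkJAAoKCgALCwsADAwMAA0NDQAODg4ADw8PABAQEAAREREAEhISABMTEwAUFBQAFRUVABYWFgAXFxcAGBgYABkZGQAaGhoAGxsbABwcHAAdHR0AHh4eAB8fHwAgICAAISEhACIiIgAjIyMAJCQkACUlJQAmJiYAJycnACgoKAApKSkAKioqACsrKwAsLCwALS0tAC4uLgAvLy8AMDAwADExMQAyMjIAMzMzADQ0NAA1NTUANjY2ADc3NwA4ODgAOTk5ADo6OgA7OzsAPDw8AD09PQA+Pj4APz8/AEBAQABBQUEAQkJCAENDQwBEREQARUVFAEZGRgBHR0cASEhIAElJSQBKSkoAS0tLAExMTABNTU0ATk5OAE9PTwBQUFAAUVFRAFJSUgBTU1MAVFRUAFVVVQBWVlYAV1dXAFhYWABZWVkAWlpaAFtbWwBcXFwAXV1dAF5eXgBfX18AYGBgAGFhYQBiYmIAY2NjAGRkZABlZWUAZmZmAGdnZwBoaGgAaWlpAGpqagBra2sAbGxsAG1tbQBubm4Ab29vAHBwcABxcXEAcnJyAHNzcwB0dHQAdXV1AHZ2dgB3d3cAeHh4AHl5eQB6enoAe3t7AHx8fAB9fX0Afn5+AH9/fwCAgIAAgYGBAIKCggCDg4MAhISEAIWFhQCGhoYAh4eHAIiIiACJiYkAioqKAIuLiwCMjIwAjY2NAI6OjgCPj48AkJCQAJGRkQCSkpIAk5OTAJSUlACVlZUAlpaWAJeXlwCYmJgAmZmZAJqamgCbm5sAnJycAJ2dnQCenp4An5+fAKCgoAChoaEAoqKiAKOjowCkpKQApaWlAKampgCnp6cAqKioAKmpqQCqqqoAq6urAKysrACtra0Arq6uAK+vrwCwsLAAsbGxALKysgCzs7MAtLS0ALW1tQC2trYAt7e3ALi4uAC5ubkAurq6ALu7uwC8vLwAvb29AL6+vgC/v78AwMDAAMHBwQDCwsIAw8PDAMTExADFxcUAxsbGAMfHxwDIyMgAycnJAMrKygDLy8sAzMzMAM3NzQDOzs4Az8/PANDQ0ADR0dEA0tLSANPT0wDU1NQA1dXVANbW1gDX19cA2NjYANnZ2QDa2toA29vbANzc3ADd3d0A3t7eAN/f3wDg4OAA4eHhAOLi4gDj4+MA5OTkAOXl5QDm5uYA5+fnAOjo6ADp6ekA6urqAOvr6wDs7OwA7e3tAO7u7gDv7+8A8PDwAPHx8QDy8vIA8/PzAPT09AD19fUA9vb2APf39wD4+PgA+fn5APr6+gD7+/sA/Pz8AP39/QD+/v4A////ACw4QEhYWFhsbGRUSDw4MDAkKERYWFhYcIiMcFRISEQ4FCQwTExQXHiQmHxkWGRcPDRQRDA4RFyMrLCcgHyUdEBMWEg8PEBUdKS4vLSsrJBQUFRQSEhASFx8lKy4sLSkaFBYYGRkVFRwhJykqKSUkGBUWGB8kGx0oLS0sJx8hIxkUFhcgKCElKionIxsYHB0YGhseJy0nJCYmJSIWFRgZFxoeJSw1LygmJSQjFRAWGRkUHCsxMzIqKCIdFg8NERUVEBcmKzA3LSgeFRANCwsODg8WIiYsMyoiHRgTDwsICwwNExkgJysgGxoYFhINBgkMDA0RFx8eFxgYFhUUDwYICw="/>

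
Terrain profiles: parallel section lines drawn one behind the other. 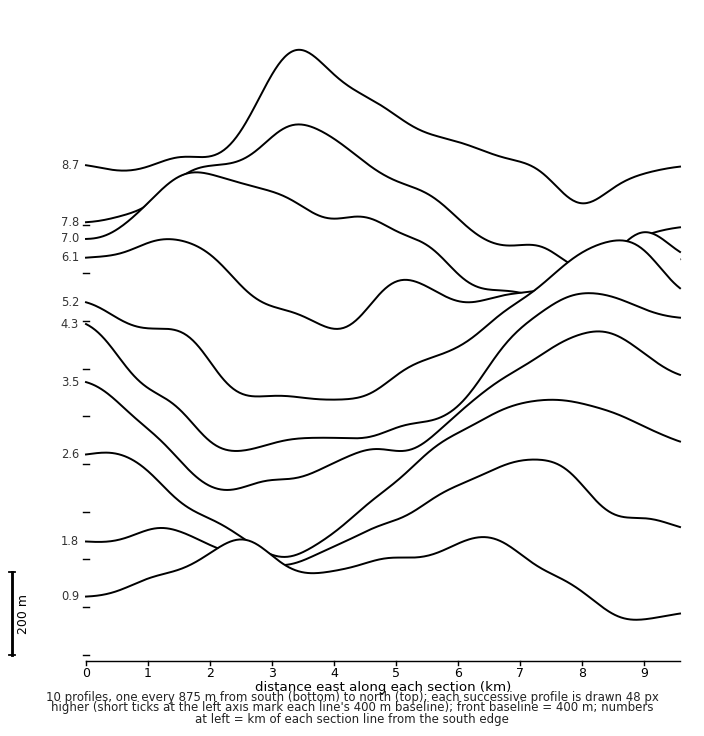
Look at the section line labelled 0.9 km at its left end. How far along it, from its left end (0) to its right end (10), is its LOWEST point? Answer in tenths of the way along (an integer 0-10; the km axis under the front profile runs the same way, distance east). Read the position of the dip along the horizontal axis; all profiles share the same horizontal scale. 9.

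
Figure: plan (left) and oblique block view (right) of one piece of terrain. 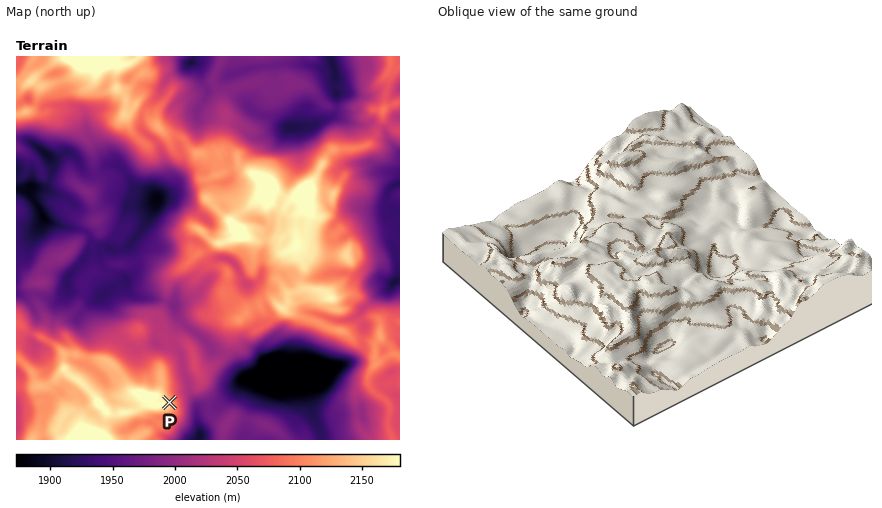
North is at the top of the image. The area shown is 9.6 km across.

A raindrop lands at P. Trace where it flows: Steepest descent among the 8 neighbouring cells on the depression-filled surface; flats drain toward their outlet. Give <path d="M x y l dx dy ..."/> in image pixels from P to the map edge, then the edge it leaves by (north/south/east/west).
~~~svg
<path d="M170 402l8-8 10 0 8 8 0 2 0 16 4 10 0 8-2 2"/>
exit: south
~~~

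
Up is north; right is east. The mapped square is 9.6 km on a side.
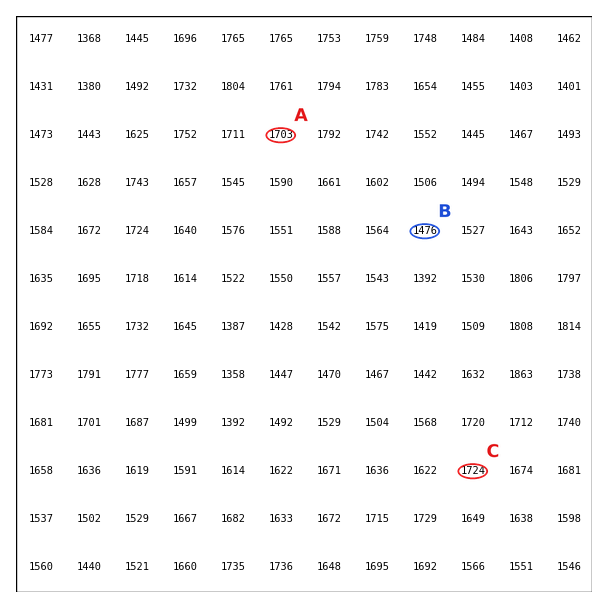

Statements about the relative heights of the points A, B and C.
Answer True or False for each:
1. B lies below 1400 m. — False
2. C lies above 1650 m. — True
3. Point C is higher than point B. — True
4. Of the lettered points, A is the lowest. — False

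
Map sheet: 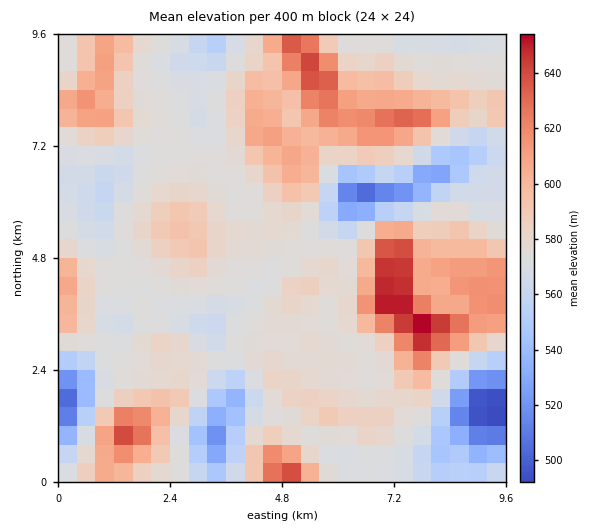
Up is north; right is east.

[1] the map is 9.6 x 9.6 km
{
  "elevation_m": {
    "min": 490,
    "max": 660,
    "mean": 580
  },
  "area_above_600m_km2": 17.2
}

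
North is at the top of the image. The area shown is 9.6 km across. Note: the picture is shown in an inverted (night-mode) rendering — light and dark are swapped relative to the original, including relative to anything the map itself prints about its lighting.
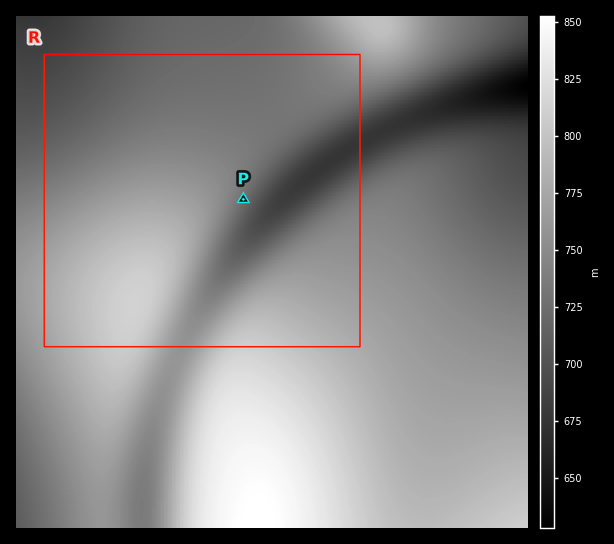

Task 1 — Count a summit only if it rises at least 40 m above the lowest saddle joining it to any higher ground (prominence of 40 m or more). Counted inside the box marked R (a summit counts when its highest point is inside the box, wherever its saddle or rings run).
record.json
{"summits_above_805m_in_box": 1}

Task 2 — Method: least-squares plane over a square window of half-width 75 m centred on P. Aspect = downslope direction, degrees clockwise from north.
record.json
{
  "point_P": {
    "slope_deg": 5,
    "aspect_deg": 117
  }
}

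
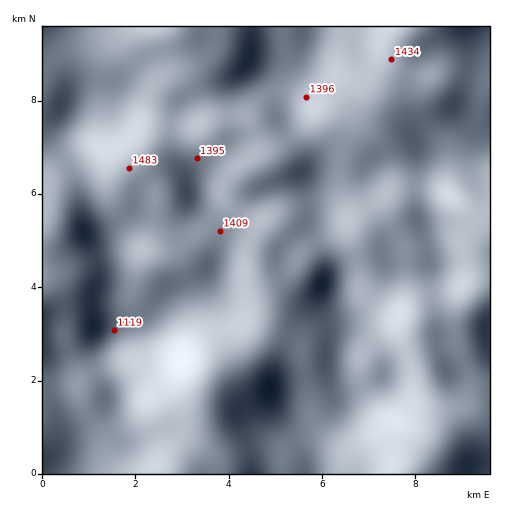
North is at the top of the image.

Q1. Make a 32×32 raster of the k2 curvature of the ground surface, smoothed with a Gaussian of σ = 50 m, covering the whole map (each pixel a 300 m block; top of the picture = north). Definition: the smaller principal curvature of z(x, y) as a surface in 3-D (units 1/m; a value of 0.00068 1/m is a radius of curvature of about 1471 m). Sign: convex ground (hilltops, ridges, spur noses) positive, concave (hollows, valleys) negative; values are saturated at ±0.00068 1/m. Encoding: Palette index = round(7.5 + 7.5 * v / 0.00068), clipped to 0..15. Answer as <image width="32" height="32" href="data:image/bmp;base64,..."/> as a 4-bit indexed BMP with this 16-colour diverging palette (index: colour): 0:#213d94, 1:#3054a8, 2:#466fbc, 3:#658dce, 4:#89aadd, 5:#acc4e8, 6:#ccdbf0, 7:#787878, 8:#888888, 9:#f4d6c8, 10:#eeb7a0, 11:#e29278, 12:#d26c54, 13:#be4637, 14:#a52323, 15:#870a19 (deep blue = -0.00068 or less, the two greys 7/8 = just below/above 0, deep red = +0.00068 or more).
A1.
<image width="32" height="32" href="data:image/bmp;base64,Qk12AgAAAAAAAHYAAAAoAAAAIAAAACAAAAABAAQAAAAAAAACAAATCwAAEwsAABAAAAAAAAAAlD0hAKhUMAC8b0YAzo1lAN2qiQDoxKwA8NvMAHh4eACIiIgAyNb0AKC37gB4kuIAVGzSADdGvgAjI6UAGQqHAFQ0VUacp3mESXIUU2mHmXZ1NGUzVkRnhVdRJWRmetyGhkV2VDITQzIzIjREaa37dpZWZDVkNEIRIyMyJHibyXmVWFEUVEVURUIlUxJGdnibdGlQBFRodndRNmMzEiNFeCNnMCVVi7iYUVdiZzFGUyEiIyFWRa3IiFN5UGtSeGIRQgABRDWLp3d1ilBaVHUyZgAQAAACRmVXl3lhNiNkRnUCZhEhASI0V6l4YzIWqmdhJocTdiEBJGeYZUISN8xVQXmGI4hCIjRniGQgBCNWIUaHdzJmZmUieIh2IBQhAAFXRYlBSKmXIXl2hwA1VDMSRFZ3MEq6qDF4ZFQAeGaHElW6dRE3iHdjZ0IjA7pmdQJ53qMUNDNHdERGZCa5Z2IEis6RJ2VlNDAASIQlh3qAB5ircUl1mUAAAAJDNFaLgDmnmmFYZmYQBYdCIkVDRnI3hmhCV2ZSACi5mWNHUhIxEzQkIVZohBRDeLuERlVFUyIhAAA2eZQ3hDaJY0eJiHVVQgABI1ZTN5dodSN4mqhURDAiAjIRACWHioIXqZqFRVMQliMxEjQyIjZSJ6h3d2h0NrcjNDaJhjAAJCRlaJhlVVd0JHZVeJmGMTQiRXdSAUdmVUV3ZUVorIM1MUZSAAA2ZVZVVneId5uUNlE1IANmRERERVZ4rbeIdEhyNCFaqXVU"/>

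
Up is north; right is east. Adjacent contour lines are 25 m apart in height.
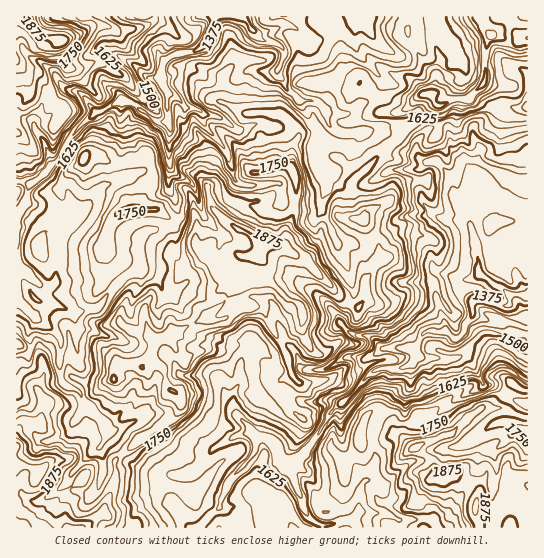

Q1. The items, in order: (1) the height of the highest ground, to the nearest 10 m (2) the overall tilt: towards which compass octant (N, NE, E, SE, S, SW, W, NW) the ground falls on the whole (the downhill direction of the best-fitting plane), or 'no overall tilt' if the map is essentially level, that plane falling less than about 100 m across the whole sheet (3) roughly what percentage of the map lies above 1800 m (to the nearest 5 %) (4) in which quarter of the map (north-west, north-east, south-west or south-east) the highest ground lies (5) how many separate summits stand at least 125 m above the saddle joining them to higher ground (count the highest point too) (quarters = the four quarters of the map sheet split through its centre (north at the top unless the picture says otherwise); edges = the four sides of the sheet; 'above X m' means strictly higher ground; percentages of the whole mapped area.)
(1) The highest ground is at about 1940 m.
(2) Overall the map slopes down towards the north-east.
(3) About 15 % of the map lies above 1800 m.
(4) The highest point lies in the south-west quarter of the map.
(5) Counting only tops that stand 125 m proud, the map has 4 summits.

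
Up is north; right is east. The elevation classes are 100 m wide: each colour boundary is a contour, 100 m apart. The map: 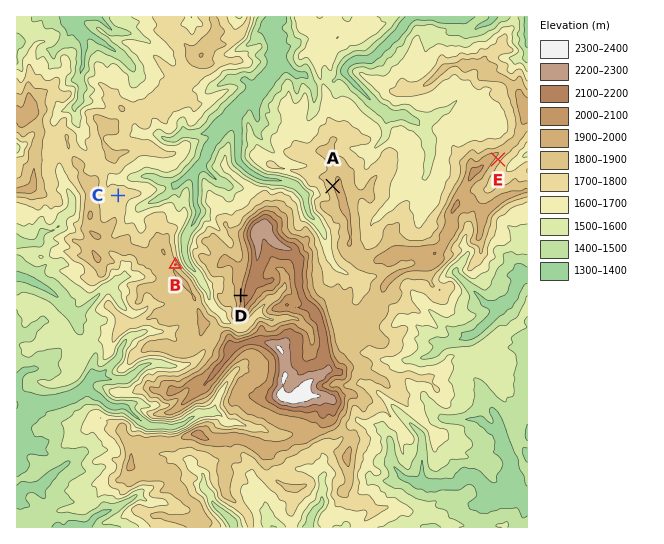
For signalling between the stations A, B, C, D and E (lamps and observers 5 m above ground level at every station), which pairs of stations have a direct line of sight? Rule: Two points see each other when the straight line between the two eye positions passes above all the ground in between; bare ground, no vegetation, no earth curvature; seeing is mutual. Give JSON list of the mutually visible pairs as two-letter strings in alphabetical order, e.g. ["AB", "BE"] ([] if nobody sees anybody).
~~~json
["AC", "BD", "CD"]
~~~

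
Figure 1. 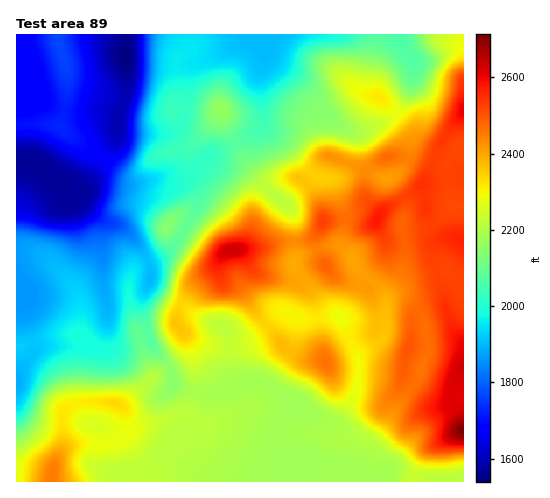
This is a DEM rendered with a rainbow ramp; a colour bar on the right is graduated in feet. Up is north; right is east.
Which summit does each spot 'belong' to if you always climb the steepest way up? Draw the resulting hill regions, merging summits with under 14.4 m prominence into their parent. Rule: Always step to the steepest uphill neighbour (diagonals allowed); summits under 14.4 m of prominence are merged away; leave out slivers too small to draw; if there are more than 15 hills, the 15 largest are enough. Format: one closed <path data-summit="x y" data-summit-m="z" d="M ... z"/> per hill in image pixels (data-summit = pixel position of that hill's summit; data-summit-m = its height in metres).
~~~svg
<path data-summit="463 430" data-summit-m="827" d="M339 245l-9 0-25 8-11 8 0 6 15 17 11 19 20 14 18 38 0 31-12 25-7 10-4 1-14-3-26-14-3 1-16 28-1 9 6 9 7 8 6 2 0 19 169 1 1-201-22-11-31 10-16 12-7 6-2 6 0-7-6-9-22-17-7-17z"/><path data-summit="52 481" data-summit-m="749" d="M108 318l-8 20-8 9-42-1-11 2-8 6-15 22 1 106 277-1 0-19-6-2-7-7-6-10 1-9 15-25 3-5-2-1-22-18-10-5-15 2-16 10-13 4-12 0-26-8-6-5 2-7-4-9-16-19-5-11-20 4-11-1-9-11z"/><path data-summit="232 250" data-summit-m="803" d="M208 155l-25 23-7 1-15-3-10 3 8 1 13 6 15 0 10 12 0 9-25 41-8 8-15 7 0 21 6 7 27 14 17 13 25 9 8 10 4 1 9 0 11-4 25-22 5 0 15 7 36-3-17-13-11-19-15-17 0-49-5-12-26-20-20-20-20-2z"/><path data-summit="59 43" data-summit-m="539" d="M126 34l-110 1 1 129 16 1 26 13 15 14 7-2 9-7 29-50 0-14 9-32z"/><path data-summit="463 109" data-summit-m="795" d="M463 34l-64 1 7 16 9 13 0 6-3 16-9 19-5 8-10 7 9 2 6 5 7 15-1 14-5 10-15 12 15 20 3 12-5 10 4 26-4 25-2 7-11 14 0 6 22-18 31-10 18 10 4 0z"/><path data-summit="222 109" data-summit-m="660" d="M252 34l-28 19-36 14-3 6 0 42-3 9-6 6-11 3-41 0-5-2-26 47-14 13 3 1 17-10 35 2 27-8 15 3 7-1 26-24 49-24 5-7-3-52 3-10 1-12z"/><path data-summit="326 361" data-summit-m="752" d="M286 312l-8 2-18 16-11 7-13 1-8-4 3 9 0 32 8 9 10-4 15 2 24 20 20 11 20 8 11 0 17-27 3-18-1-21-12-22-4-14-2-3-39 3z"/><path data-summit="377 220" data-summit-m="787" d="M353 132l-2 1 2 4-1 10-9 25-6 6-8 0 3 1 4 6 10 32-4 29 10 9 6 16 22 17 6 9 0 5 3-10 11-14 2-7 4-18-4-33 5-10 0-6-16-25-10-1-17-13-4-24z"/><path data-summit="167 226" data-summit-m="655" d="M159 180l-9 0-16 4-35-2-17 10-8 1-3-3 0 2 25 23 12 7 16 6 13 14 13 21 14-7 8-8 25-41 0-9-10-12-15 0z"/><path data-summit="323 221" data-summit-m="771" d="M315 175l-29 26 8 17 1 41 10-6 21-7 16 0 4-29-10-32-4-6z"/>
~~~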